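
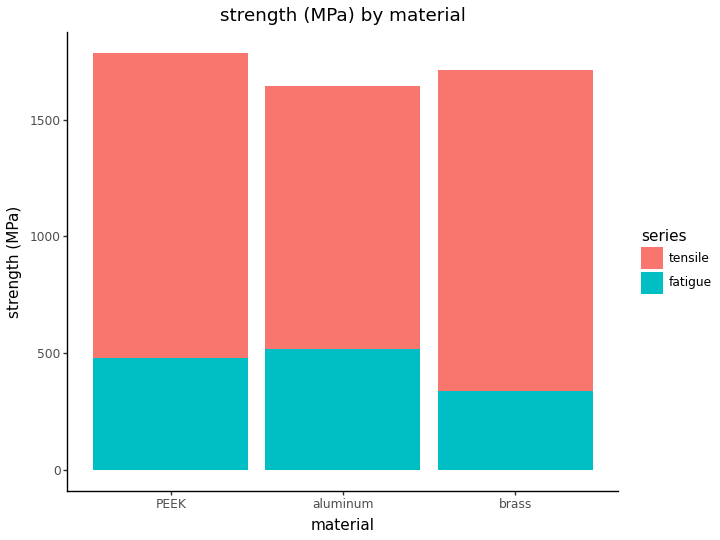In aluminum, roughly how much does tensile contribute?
tensile top ≈ 1600, bottom ≈ 600; segment ≈ 1000.

≈ 1000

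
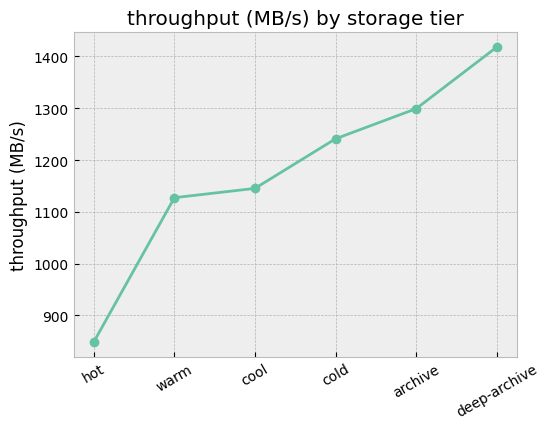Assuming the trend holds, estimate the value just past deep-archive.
Last three: 1250, 1300, 1400 → slope ≈ 75/step → next ≈ 1475.

≈ 1475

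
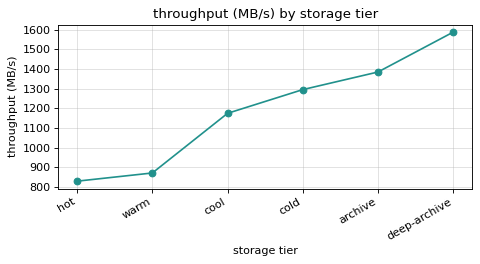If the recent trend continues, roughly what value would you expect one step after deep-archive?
Last three: 1300, 1400, 1600 → slope ≈ 150/step → next ≈ 1750.

≈ 1750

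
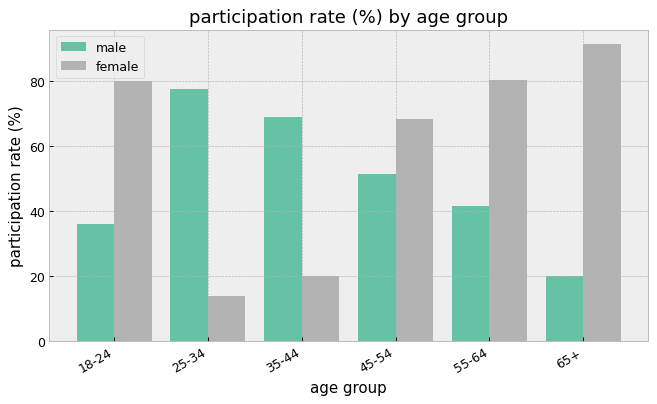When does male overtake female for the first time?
25-34

18-24: male ≈ 40 vs female ≈ 80 (not yet); 25-34: male ≈ 80 vs female ≈ 10 (first crossover).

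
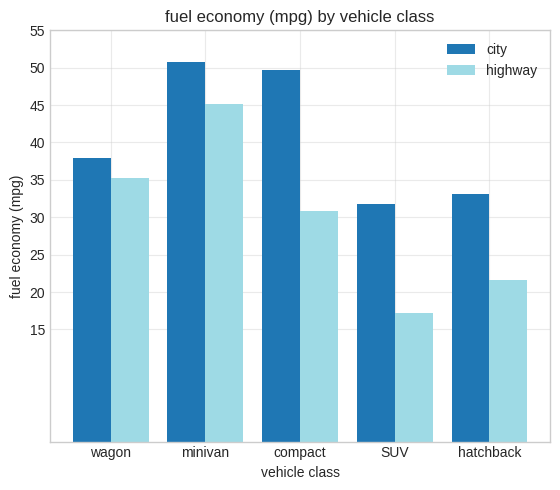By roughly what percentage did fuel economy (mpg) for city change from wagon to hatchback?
≈ -12.5%

wagon ≈ 40, hatchback ≈ 35; (35 − 40) / 40 ≈ -12.5%.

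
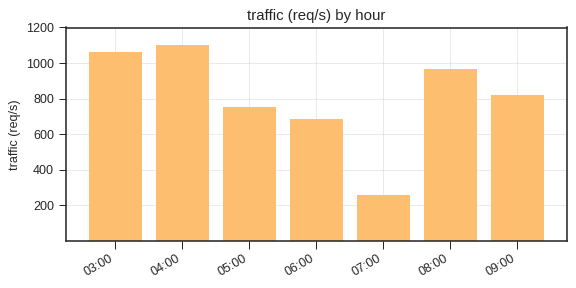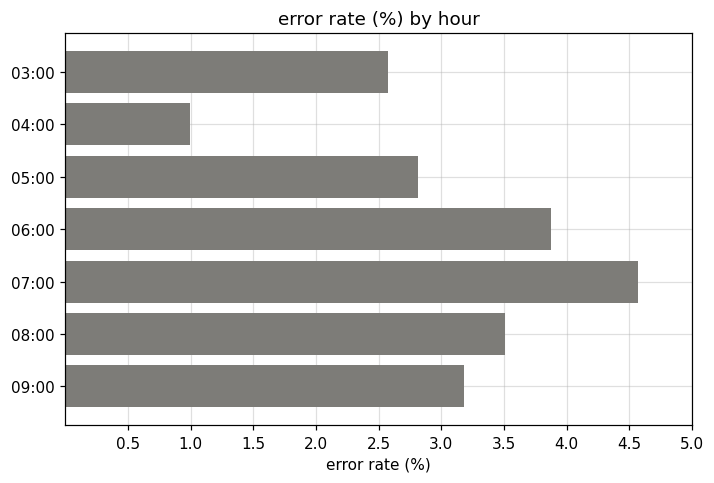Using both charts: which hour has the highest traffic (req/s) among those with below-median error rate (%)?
04:00

Chart 2 median error rate (%) ≈ 3; below-median hours: 03:00, 04:00, 05:00. Among those, 04:00 has the highest traffic (req/s) (≈ 1200).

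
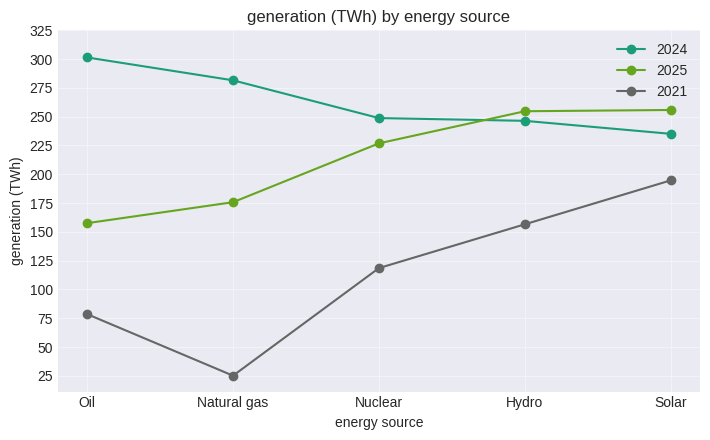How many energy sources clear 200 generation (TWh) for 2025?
3

Above 200: Nuclear, Hydro, Solar.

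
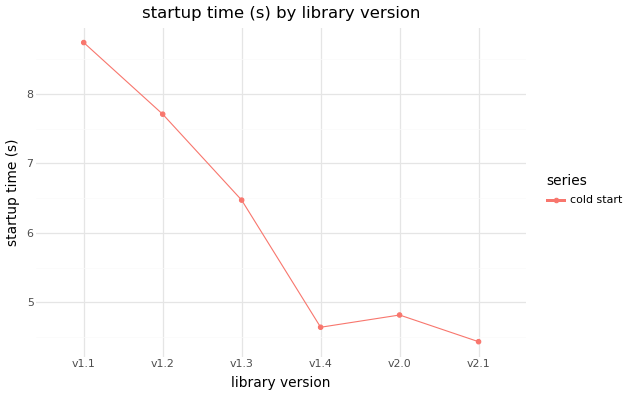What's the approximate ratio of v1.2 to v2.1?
≈ 1.67×

v1.2 ≈ 7.5, v2.1 ≈ 4.5; 7.5/4.5 ≈ 1.67.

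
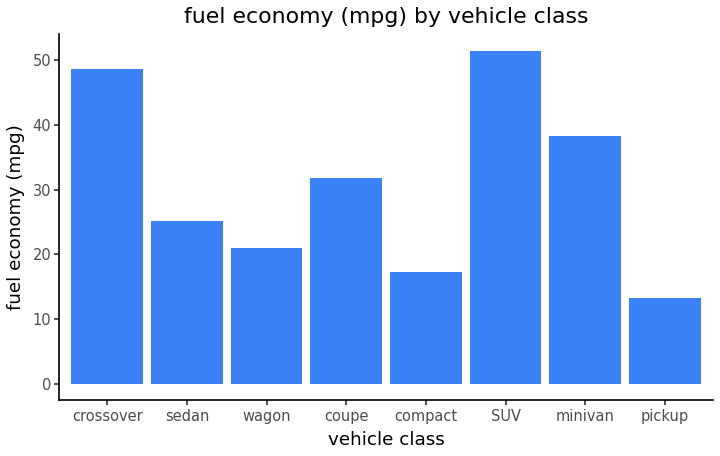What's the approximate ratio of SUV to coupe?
≈ 1.67×

SUV ≈ 50, coupe ≈ 30; 50/30 ≈ 1.67.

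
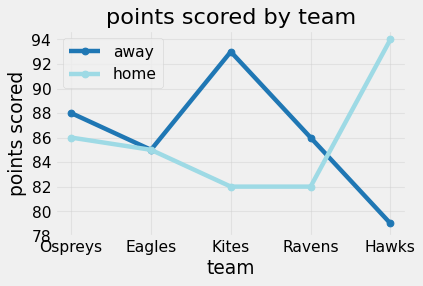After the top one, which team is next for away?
Top 3 for away: Kites ≈ 92, Ospreys ≈ 88, Ravens ≈ 86.

Ospreys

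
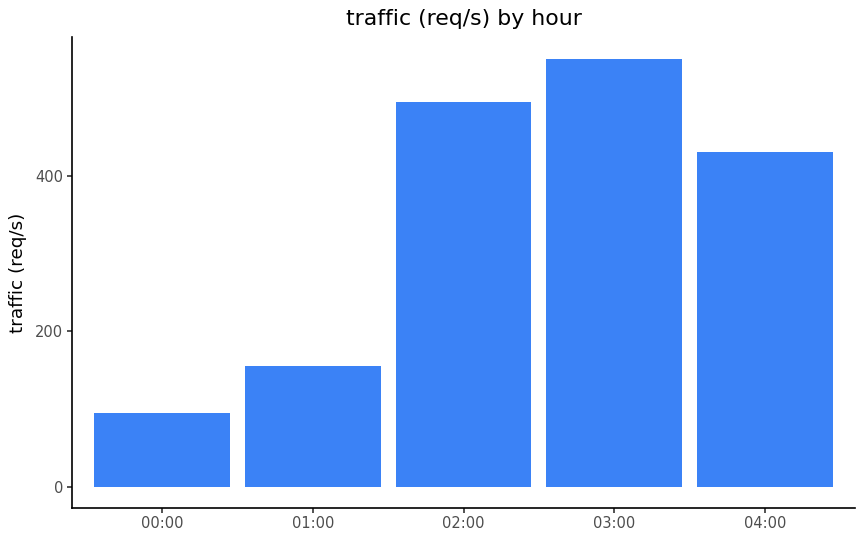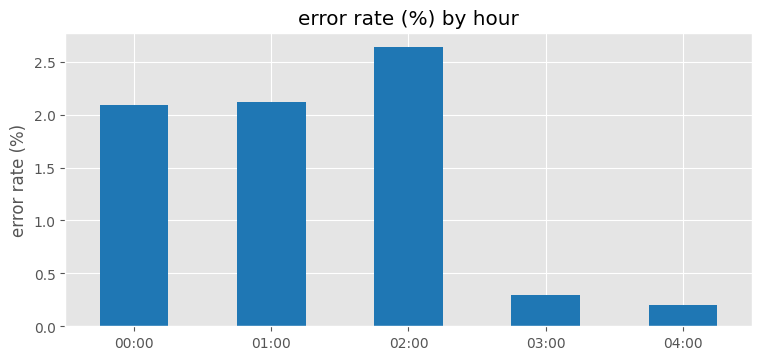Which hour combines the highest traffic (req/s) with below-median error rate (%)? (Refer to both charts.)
03:00

Chart 2 median error rate (%) ≈ 2; below-median hours: 03:00, 04:00. Among those, 03:00 has the highest traffic (req/s) (≈ 600).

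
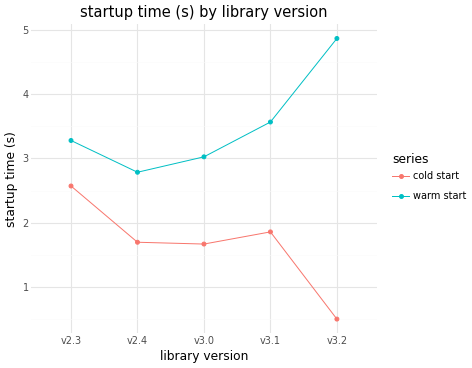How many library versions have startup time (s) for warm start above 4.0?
Above 4.0: v3.2.

1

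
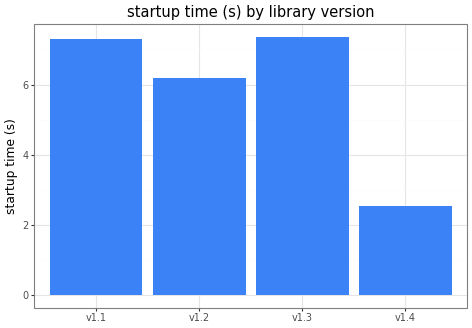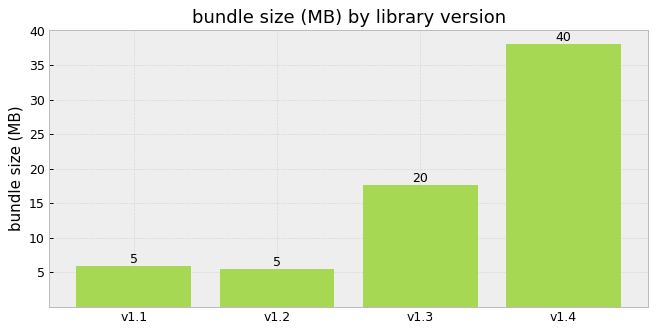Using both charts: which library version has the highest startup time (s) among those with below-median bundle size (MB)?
v1.1

Chart 2 median bundle size (MB) ≈ 10; below-median library versions: v1.1, v1.2. Among those, v1.1 has the highest startup time (s) (≈ 7).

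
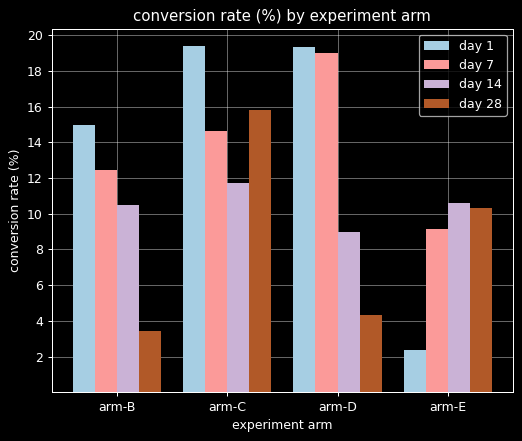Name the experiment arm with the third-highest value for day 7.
Top 4 for day 7: arm-D ≈ 18, arm-C ≈ 14, arm-B ≈ 12, arm-E ≈ 10.

arm-B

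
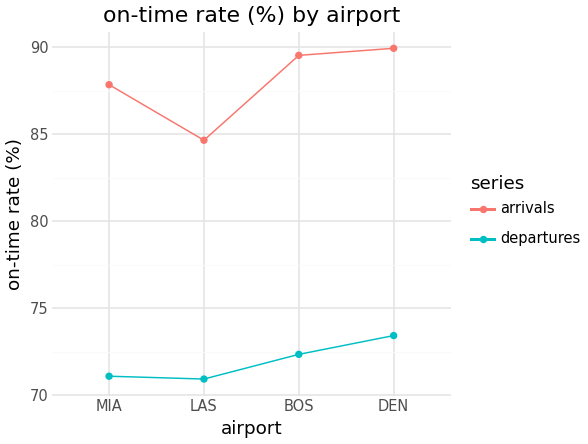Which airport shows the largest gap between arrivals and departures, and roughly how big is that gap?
BOS, ≈ 18 %

BOS: arrivals ≈ 90, departures ≈ 72 → gap ≈ 18. Next-largest (MIA) is only ≈ 16.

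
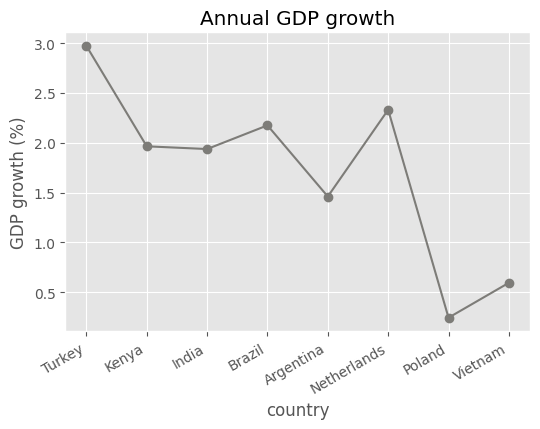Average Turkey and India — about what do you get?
≈ 2.5

(3.0 + 2.0) / 2 ≈ 2.5.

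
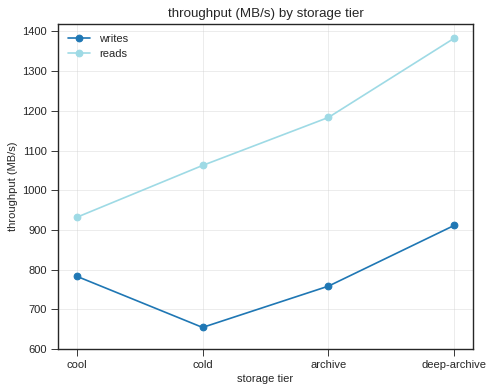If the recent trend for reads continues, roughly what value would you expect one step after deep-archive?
≈ 1550

Last three: 1100, 1200, 1400 → slope ≈ 150/step → next ≈ 1550.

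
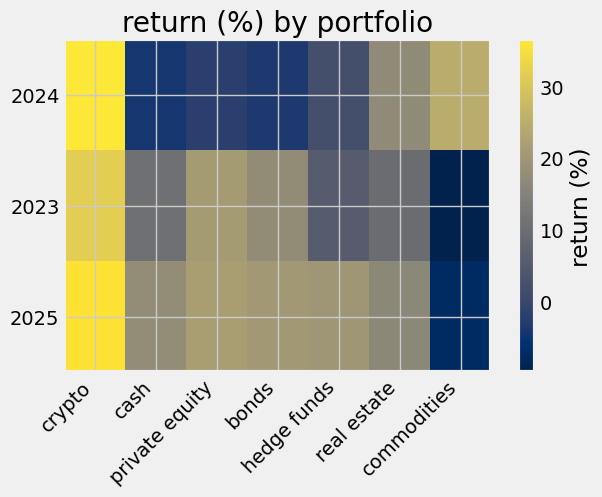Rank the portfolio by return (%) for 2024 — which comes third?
Top 4 for 2024: crypto ≈ 35, commodities ≈ 25, real estate ≈ 15, hedge funds ≈ 0.

real estate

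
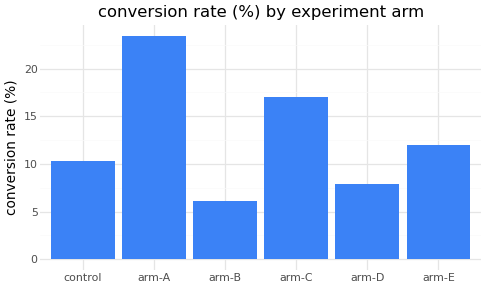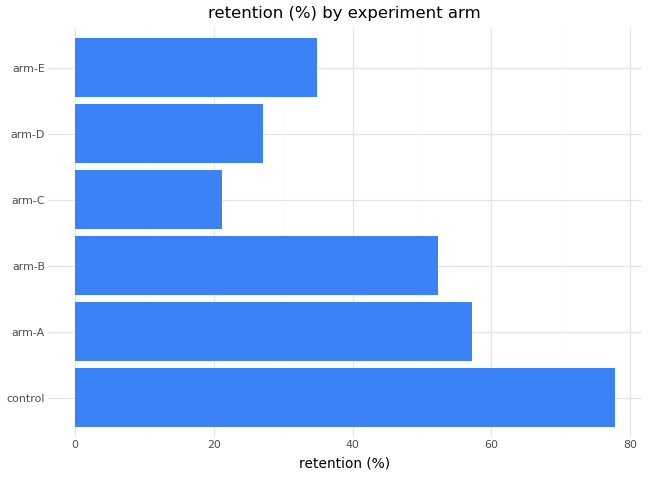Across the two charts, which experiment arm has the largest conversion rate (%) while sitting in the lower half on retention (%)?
arm-C

Chart 2 median retention (%) ≈ 40; below-median experiment arms: arm-C, arm-D, arm-E. Among those, arm-C has the highest conversion rate (%) (≈ 15).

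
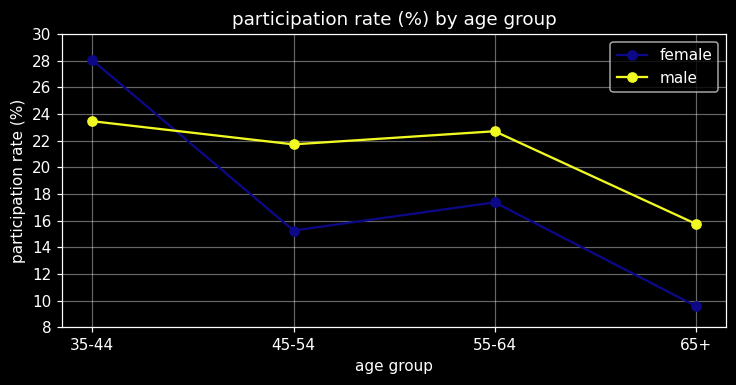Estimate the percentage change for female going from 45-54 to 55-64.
45-54 ≈ 16, 55-64 ≈ 18; (18 − 16) / 16 ≈ +12.5%.

≈ +12.5%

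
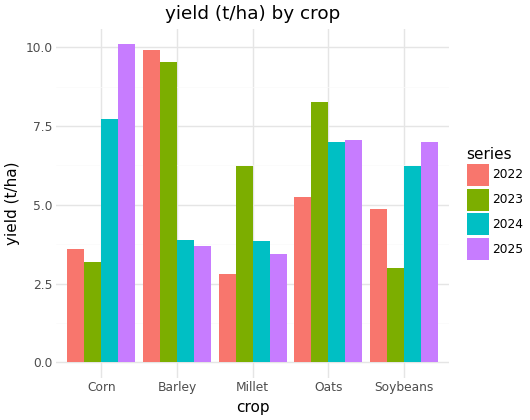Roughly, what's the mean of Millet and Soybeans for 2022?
(3 + 5) / 2 ≈ 4.

≈ 4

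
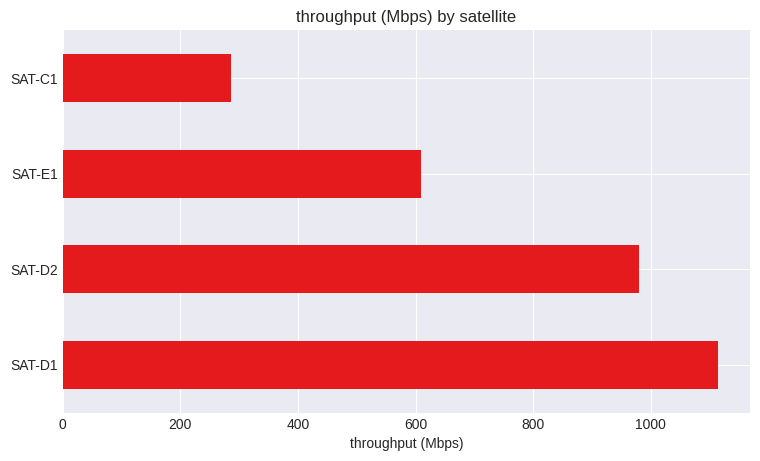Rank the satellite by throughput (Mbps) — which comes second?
Top 3: SAT-D1 ≈ 1100, SAT-D2 ≈ 1000, SAT-E1 ≈ 600.

SAT-D2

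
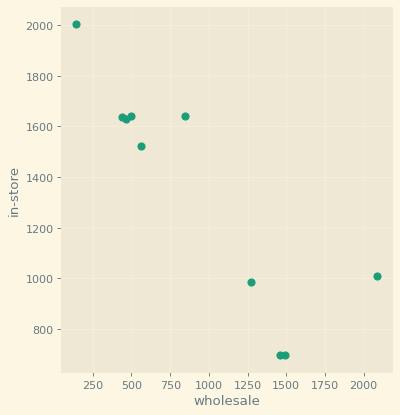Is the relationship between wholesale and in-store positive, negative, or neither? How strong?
negative, strong

Points are negatively correlated; strong (|r| ≈ 0.9).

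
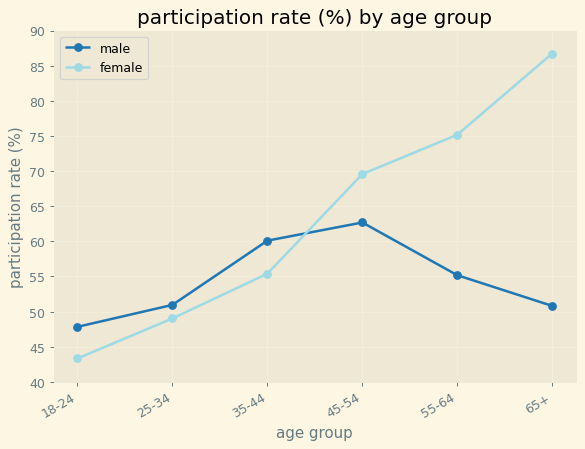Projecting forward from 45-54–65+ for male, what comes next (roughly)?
≈ 42.5

Last three: 65, 55, 50 → slope ≈ -7.5/step → next ≈ 42.5.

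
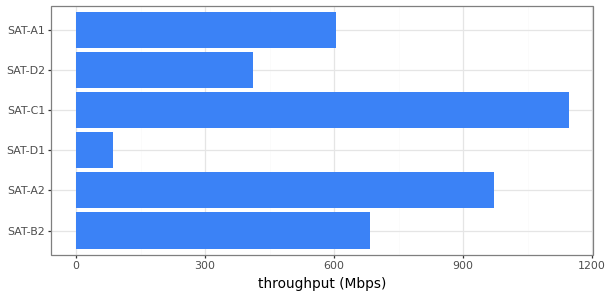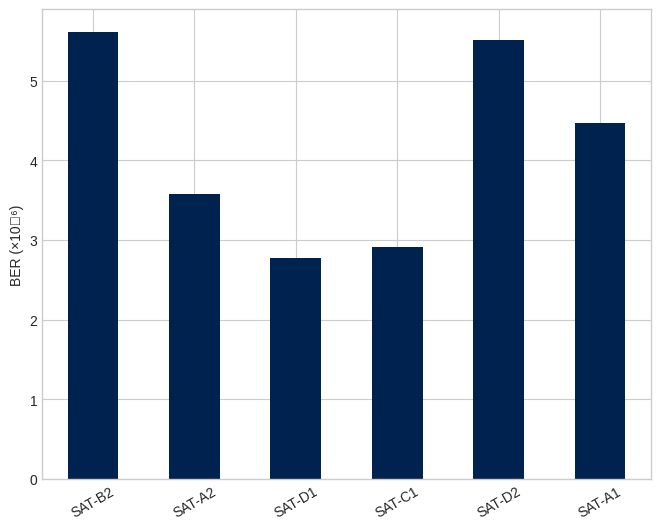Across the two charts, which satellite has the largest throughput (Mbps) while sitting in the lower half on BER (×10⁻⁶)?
Chart 2 median BER (×10⁻⁶) ≈ 4; below-median satellites: SAT-A2, SAT-D1, SAT-C1. Among those, SAT-C1 has the highest throughput (Mbps) (≈ 1200).

SAT-C1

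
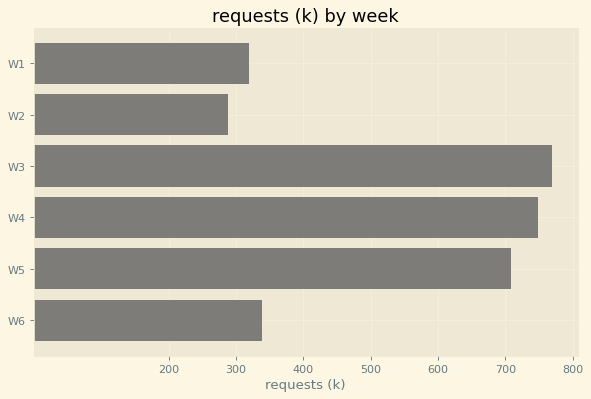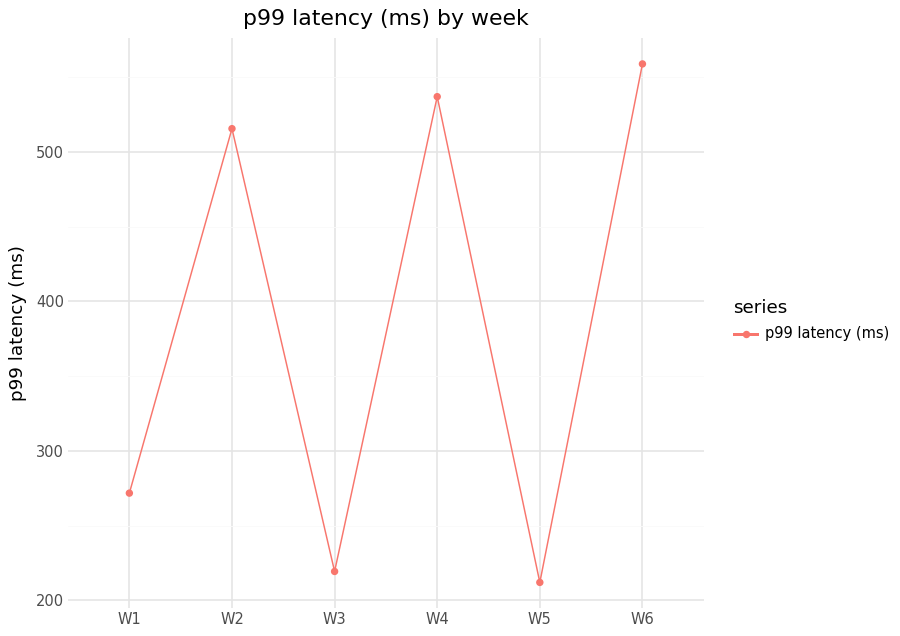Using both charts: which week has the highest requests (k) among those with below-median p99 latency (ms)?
Chart 2 median p99 latency (ms) ≈ 400; below-median weeks: W1, W3, W5. Among those, W3 has the highest requests (k) (≈ 800).

W3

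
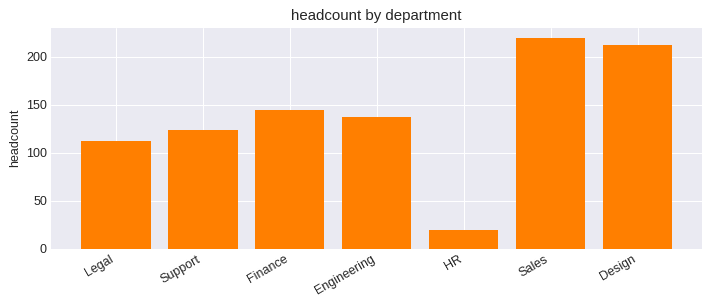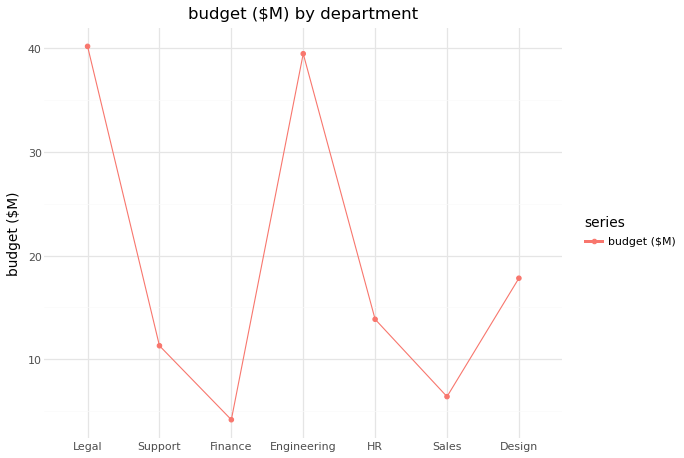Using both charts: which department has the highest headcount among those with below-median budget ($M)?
Sales

Chart 2 median budget ($M) ≈ 15; below-median departments: Support, Finance, Sales. Among those, Sales has the highest headcount (≈ 225).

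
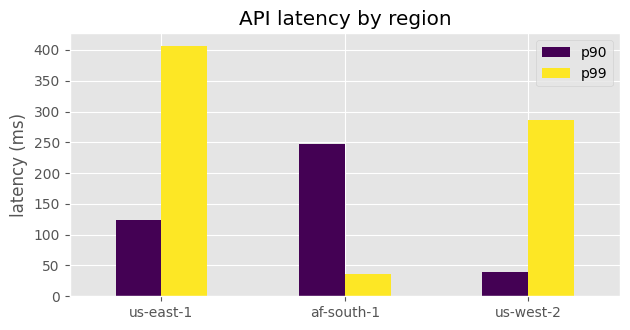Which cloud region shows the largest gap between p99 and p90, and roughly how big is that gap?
us-east-1: p99 ≈ 400, p90 ≈ 100 → gap ≈ 300. Next-largest (us-west-2) is only ≈ 250.

us-east-1, ≈ 300 ms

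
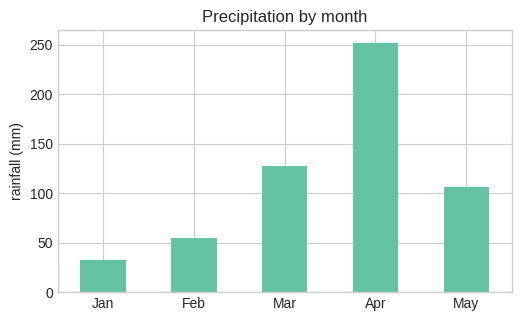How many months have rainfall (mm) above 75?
Above 75: Mar, Apr, May.

3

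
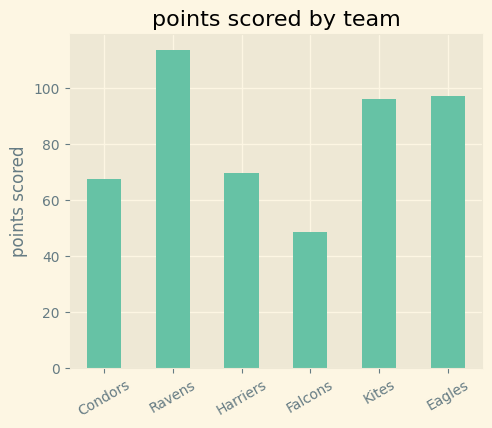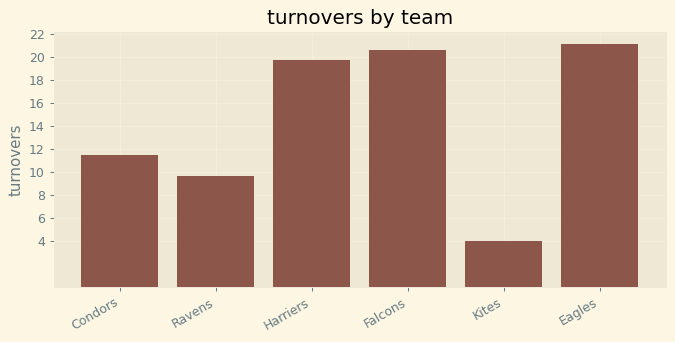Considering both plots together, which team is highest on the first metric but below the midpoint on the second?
Chart 2 median turnovers ≈ 16; below-median teams: Condors, Ravens, Kites. Among those, Ravens has the highest points scored (≈ 120).

Ravens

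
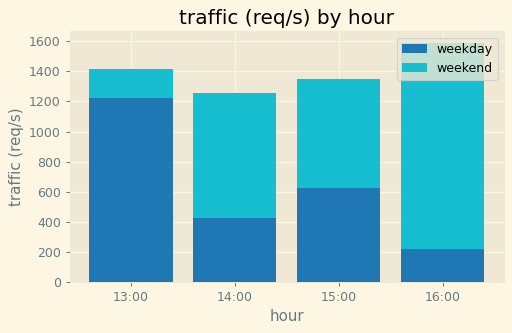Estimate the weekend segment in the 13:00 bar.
weekend top ≈ 1400, bottom ≈ 1200; segment ≈ 200.

≈ 200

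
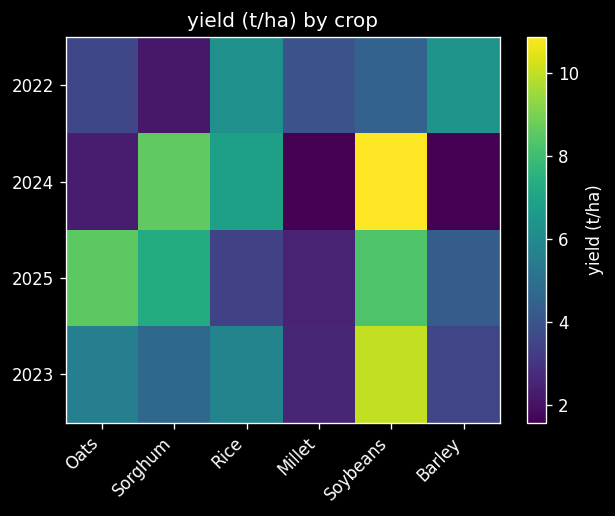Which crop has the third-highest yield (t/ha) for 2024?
Top 4 for 2024: Soybeans ≈ 11, Sorghum ≈ 9, Rice ≈ 7, Oats ≈ 2.

Rice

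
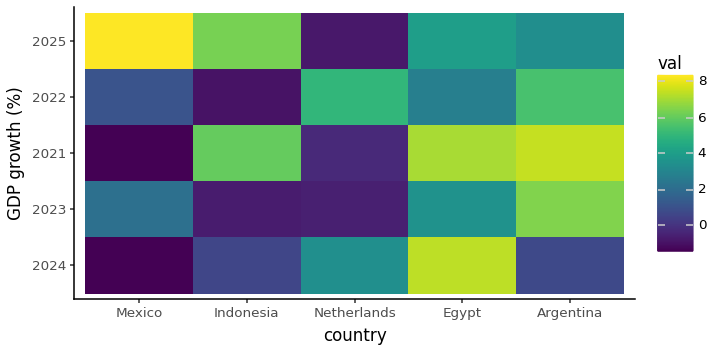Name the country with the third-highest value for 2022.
Egypt

Top 4 for 2022: Argentina ≈ 6, Netherlands ≈ 5, Egypt ≈ 3, Mexico ≈ 1.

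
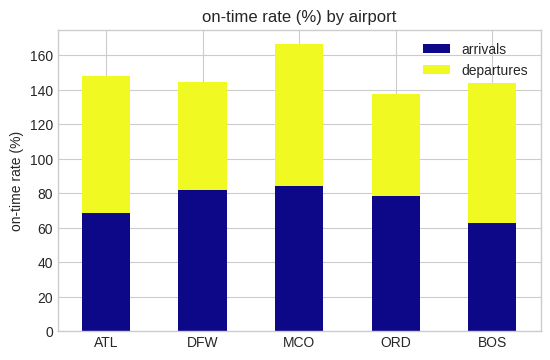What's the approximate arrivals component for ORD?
arrivals top ≈ 80, bottom ≈ 0; segment ≈ 80.

≈ 80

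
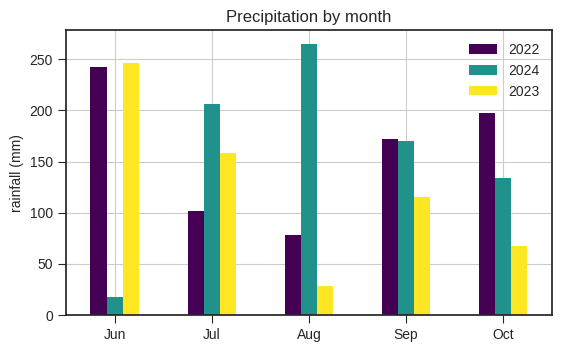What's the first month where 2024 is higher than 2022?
Jun: 2024 ≈ 25 vs 2022 ≈ 250 (not yet); Jul: 2024 ≈ 200 vs 2022 ≈ 100 (first crossover).

Jul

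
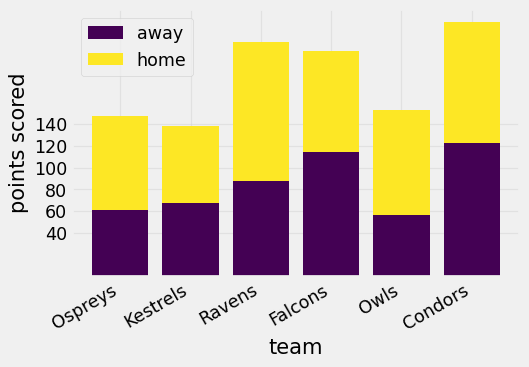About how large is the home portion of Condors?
home top ≈ 240, bottom ≈ 120; segment ≈ 120.

≈ 120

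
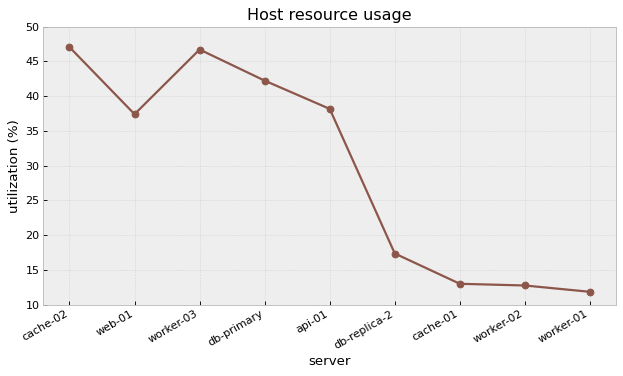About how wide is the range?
Max cache-02 ≈ 45, min worker-01 ≈ 10; range ≈ 35.

≈ 35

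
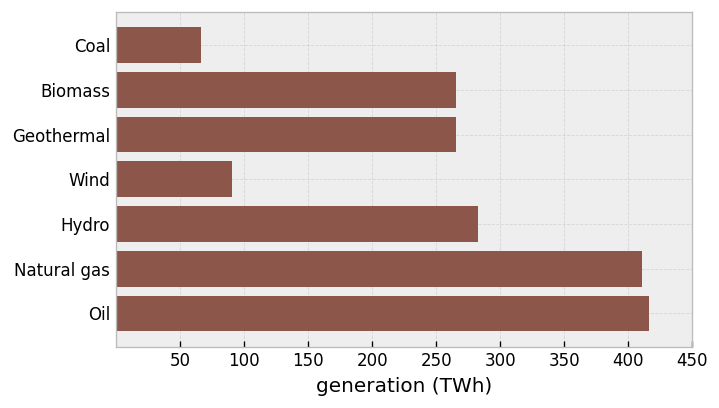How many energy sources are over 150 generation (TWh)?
Above 150: Biomass, Geothermal, Hydro, Natural gas, Oil.

5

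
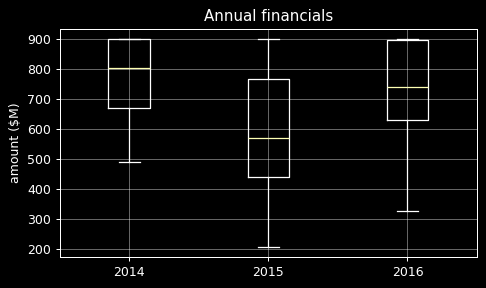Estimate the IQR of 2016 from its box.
≈ 280

Q3 ≈ 900, Q1 ≈ 620; IQR ≈ 280.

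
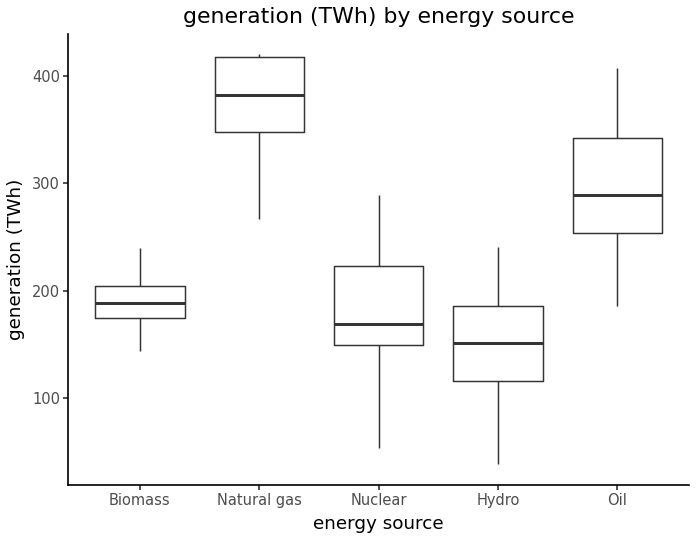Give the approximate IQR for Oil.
Q3 ≈ 340, Q1 ≈ 260; IQR ≈ 80.

≈ 80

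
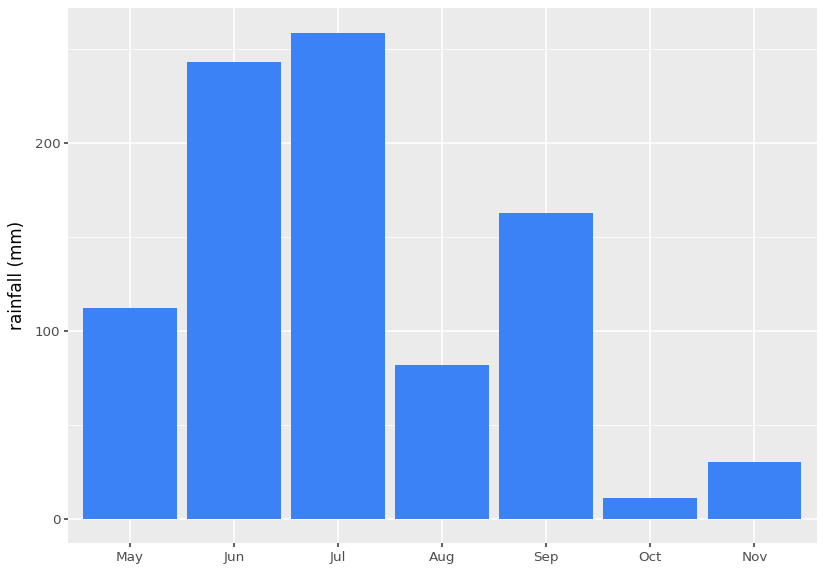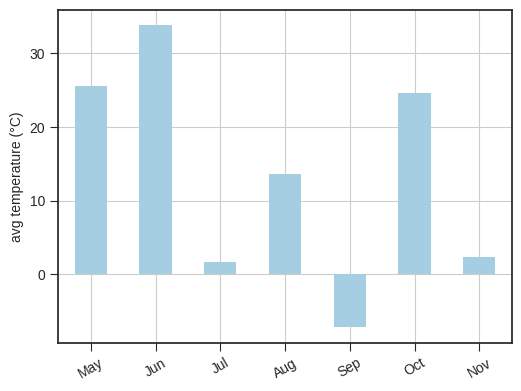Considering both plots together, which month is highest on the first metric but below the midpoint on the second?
Chart 2 median avg temperature (°C) ≈ 15; below-median months: Jul, Sep, Nov. Among those, Jul has the highest rainfall (mm) (≈ 250).

Jul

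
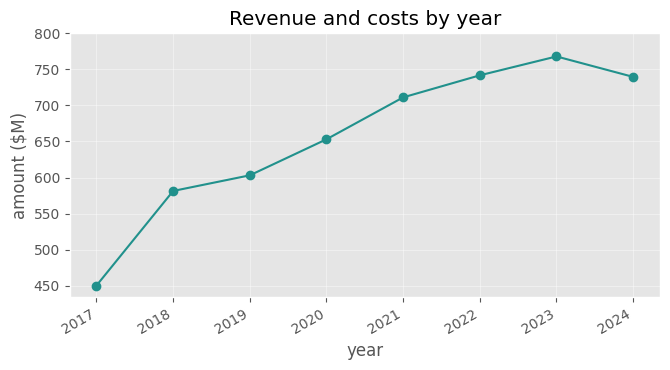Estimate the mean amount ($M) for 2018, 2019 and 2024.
(600 + 600 + 750) / 3 ≈ 650.

≈ 650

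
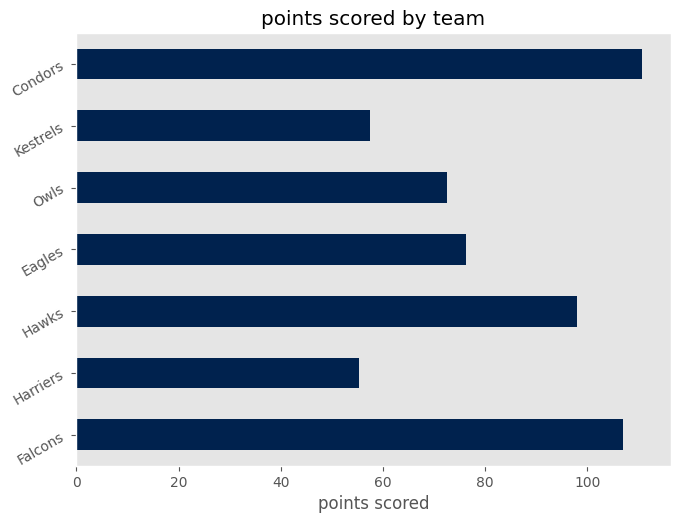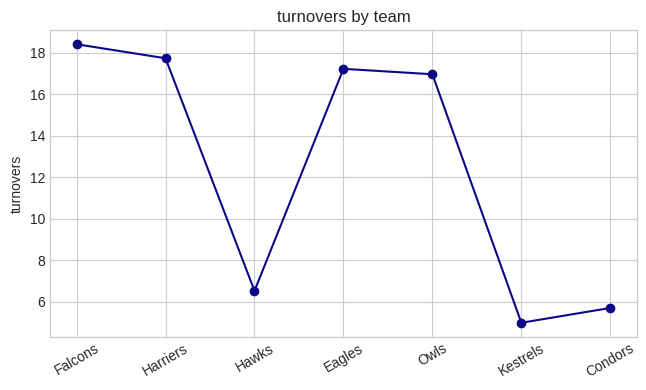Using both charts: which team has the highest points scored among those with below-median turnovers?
Condors

Chart 2 median turnovers ≈ 16; below-median teams: Hawks, Kestrels, Condors. Among those, Condors has the highest points scored (≈ 120).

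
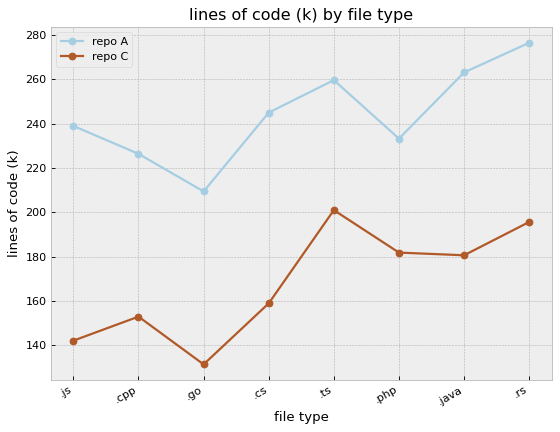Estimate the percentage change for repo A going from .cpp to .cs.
≈ +9.1%

.cpp ≈ 220, .cs ≈ 240; (240 − 220) / 220 ≈ +9.1%.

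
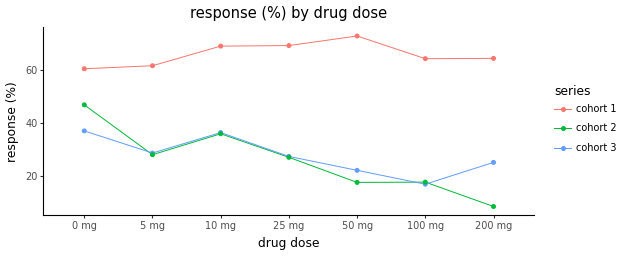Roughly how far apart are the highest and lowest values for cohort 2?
Max 0 mg ≈ 50, min 200 mg ≈ 10; range ≈ 40.

≈ 40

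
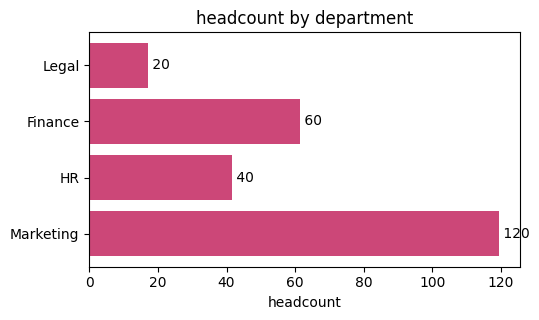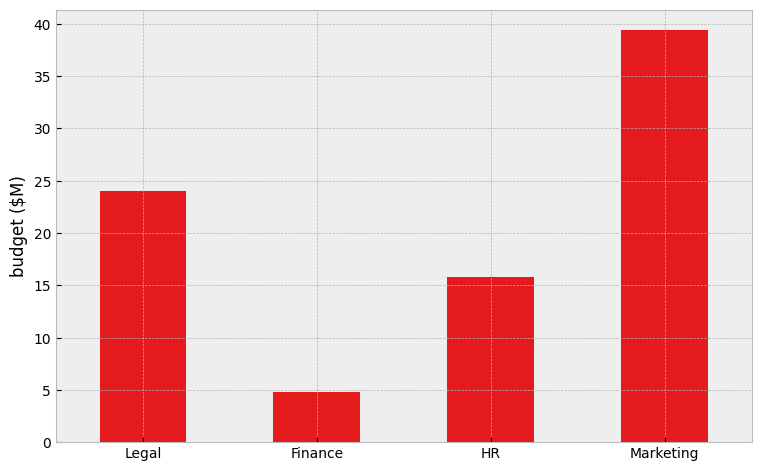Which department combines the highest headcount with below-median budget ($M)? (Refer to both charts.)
Chart 2 median budget ($M) ≈ 20; below-median departments: Finance, HR. Among those, Finance has the highest headcount (≈ 60).

Finance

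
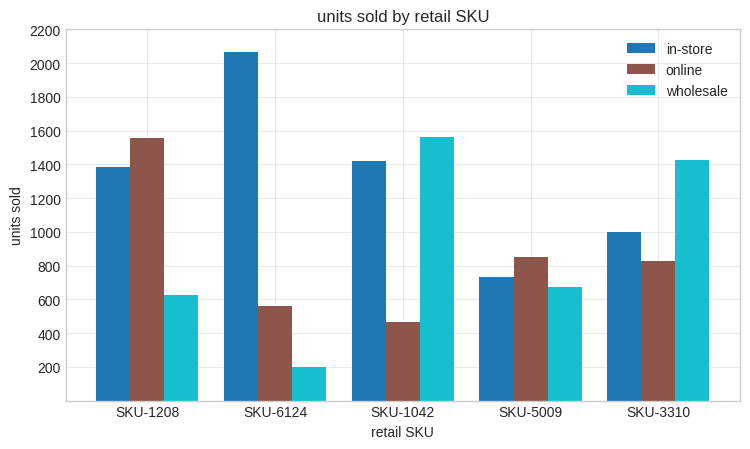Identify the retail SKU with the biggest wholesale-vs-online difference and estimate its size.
SKU-1042, ≈ 1200

SKU-1042: wholesale ≈ 1600, online ≈ 400 → gap ≈ 1200. Next-largest (SKU-1208) is only ≈ 1000.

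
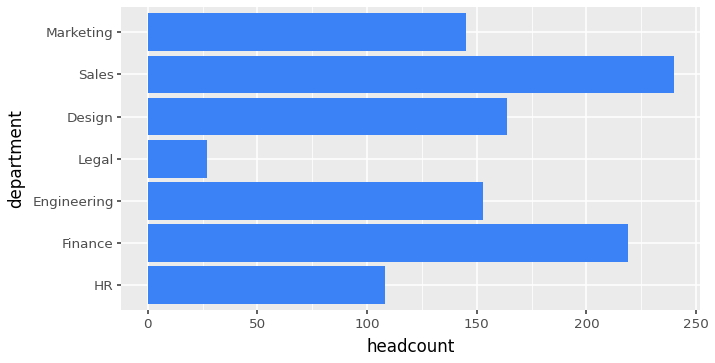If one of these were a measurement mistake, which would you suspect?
Legal ≈ 20; the rest sit between ≈ 100 and ≈ 240.

Legal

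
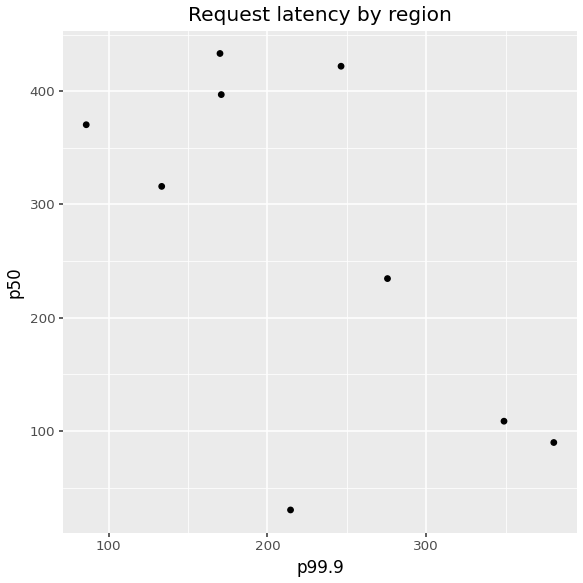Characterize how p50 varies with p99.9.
negative, moderate

Points are negatively correlated; moderate (|r| ≈ 0.6).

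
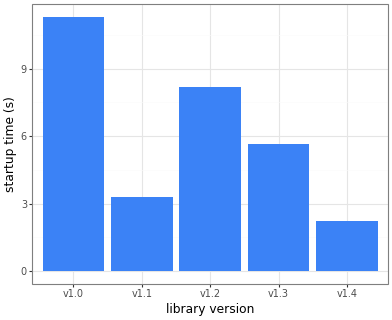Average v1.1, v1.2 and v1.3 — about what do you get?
≈ 6

(3 + 8 + 6) / 3 ≈ 6.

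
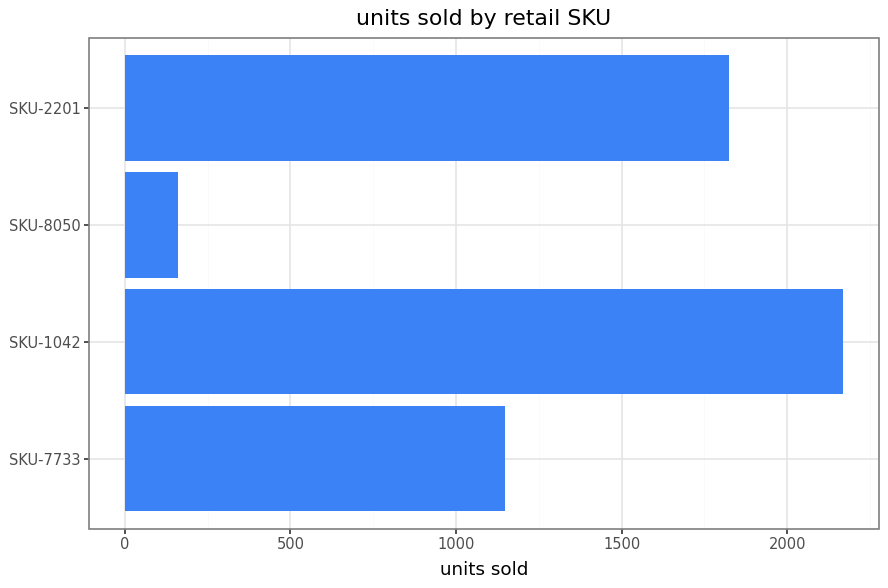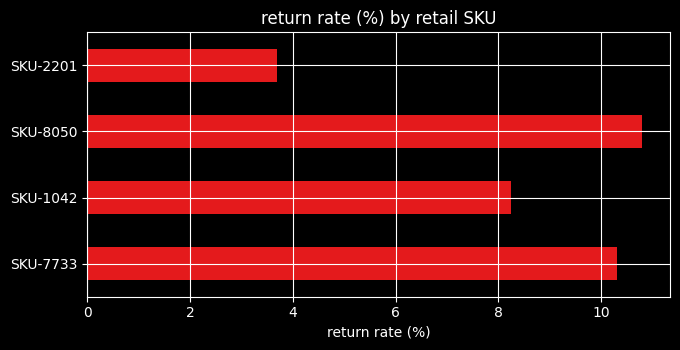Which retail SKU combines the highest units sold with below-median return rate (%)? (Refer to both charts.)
Chart 2 median return rate (%) ≈ 9; below-median retail SKUs: SKU-1042, SKU-2201. Among those, SKU-1042 has the highest units sold (≈ 2200).

SKU-1042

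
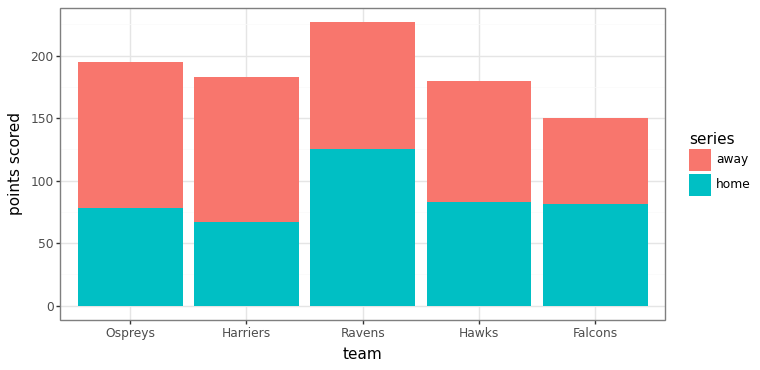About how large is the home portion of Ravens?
home top ≈ 120, bottom ≈ 0; segment ≈ 120.

≈ 120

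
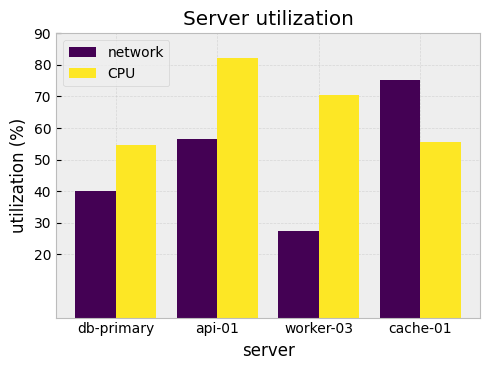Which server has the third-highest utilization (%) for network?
db-primary

Top 4 for network: cache-01 ≈ 80, api-01 ≈ 60, db-primary ≈ 40, worker-03 ≈ 30.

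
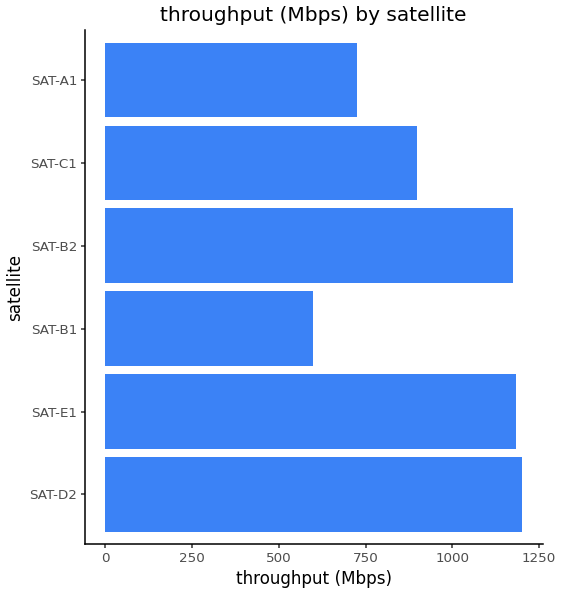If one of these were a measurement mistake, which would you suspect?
SAT-B1 ≈ 600; the rest sit between ≈ 700 and ≈ 1200.

SAT-B1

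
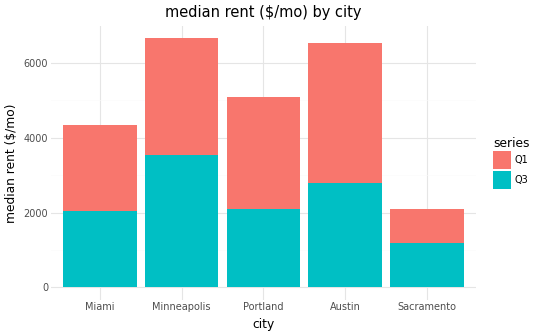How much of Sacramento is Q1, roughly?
≈ 1000

Q1 top ≈ 2000, bottom ≈ 1000; segment ≈ 1000.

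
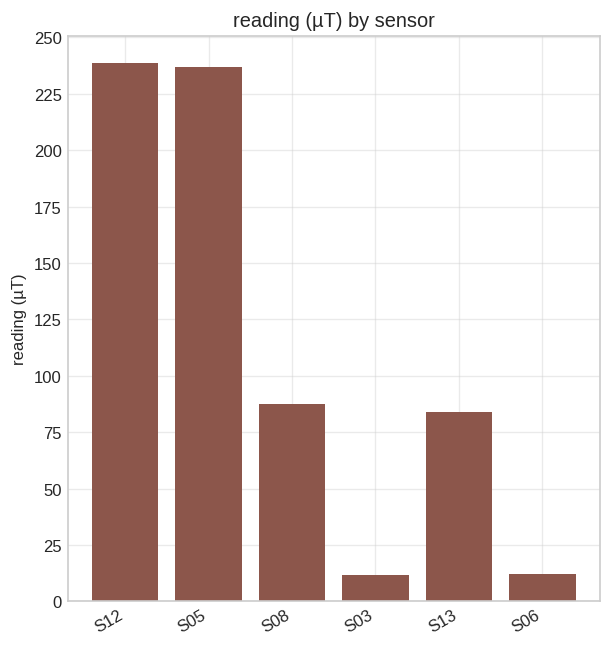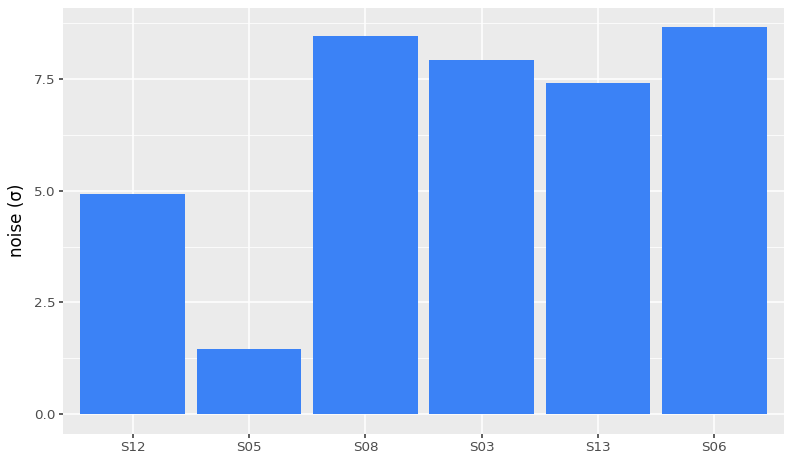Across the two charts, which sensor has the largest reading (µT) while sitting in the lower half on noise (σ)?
Chart 2 median noise (σ) ≈ 8; below-median sensors: S12, S05, S13. Among those, S12 has the highest reading (µT) (≈ 250).

S12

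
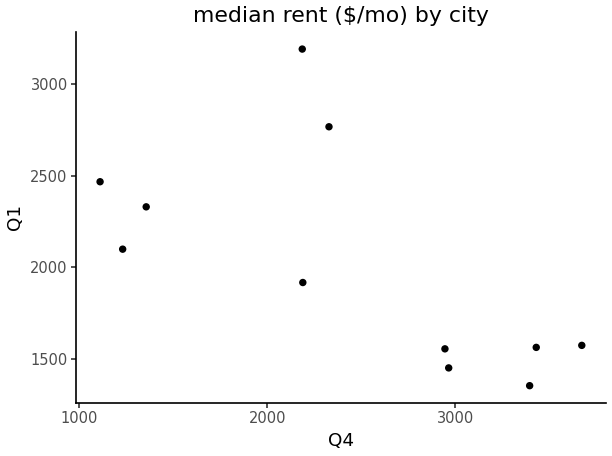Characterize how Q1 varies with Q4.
negative, moderate

Points are negatively correlated; moderate (|r| ≈ 0.6).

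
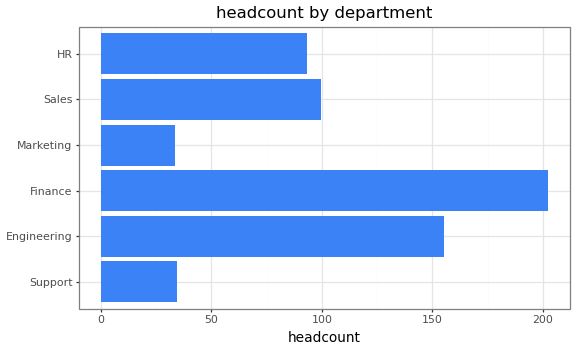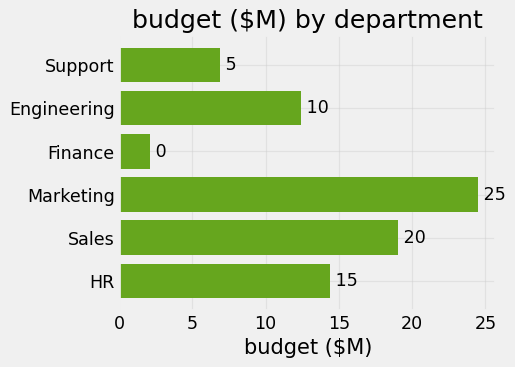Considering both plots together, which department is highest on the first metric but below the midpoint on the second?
Chart 2 median budget ($M) ≈ 15; below-median departments: Support, Engineering, Finance. Among those, Finance has the highest headcount (≈ 200).

Finance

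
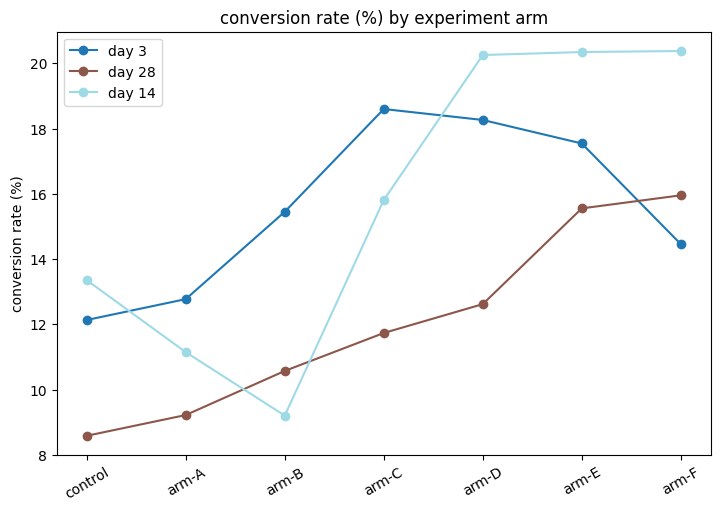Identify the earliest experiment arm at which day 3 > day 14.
control: day 3 ≈ 12 vs day 14 ≈ 13 (not yet); arm-A: day 3 ≈ 13 vs day 14 ≈ 11 (first crossover).

arm-A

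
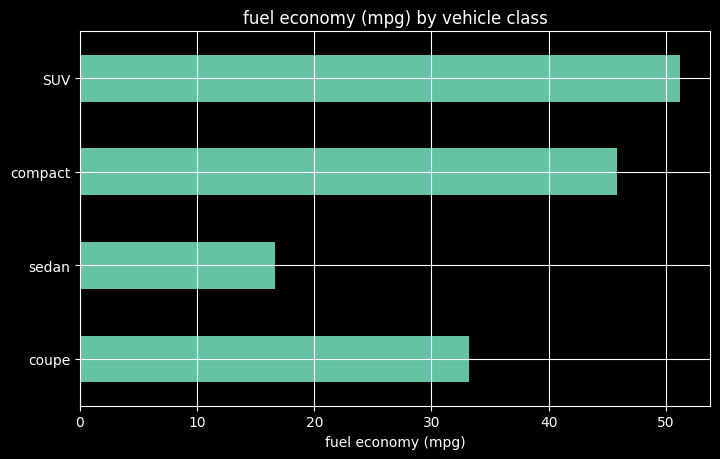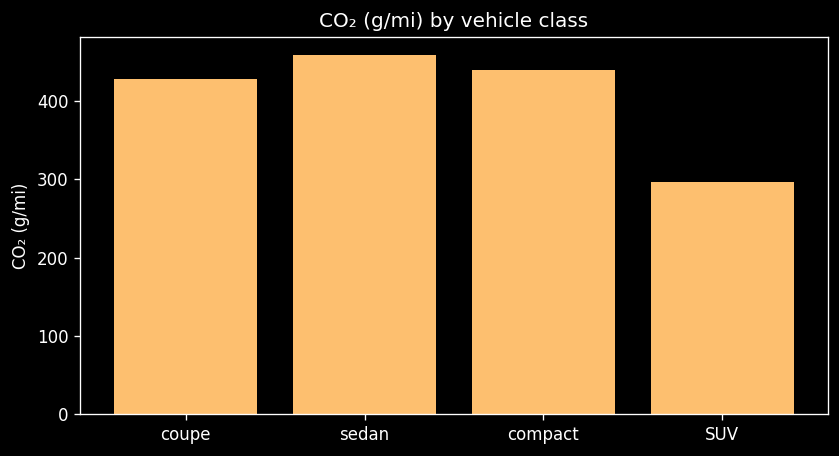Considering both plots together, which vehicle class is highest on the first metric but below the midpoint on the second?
Chart 2 median CO₂ (g/mi) ≈ 450; below-median vehicle classes: coupe, SUV. Among those, SUV has the highest fuel economy (mpg) (≈ 50).

SUV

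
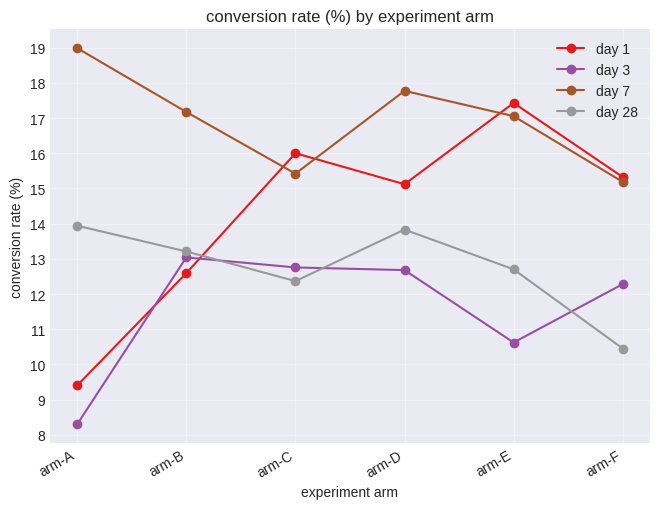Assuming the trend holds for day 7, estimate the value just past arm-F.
≈ 13.5

Last three: 18, 17, 15 → slope ≈ -1.5/step → next ≈ 13.5.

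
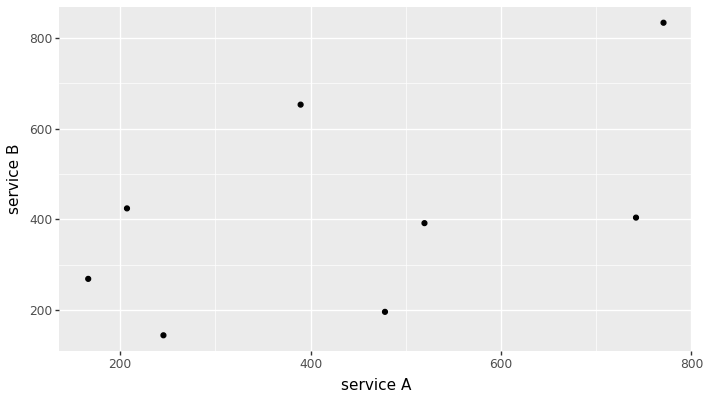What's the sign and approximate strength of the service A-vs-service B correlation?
positive, moderate

Points are positively correlated; moderate (|r| ≈ 0.5).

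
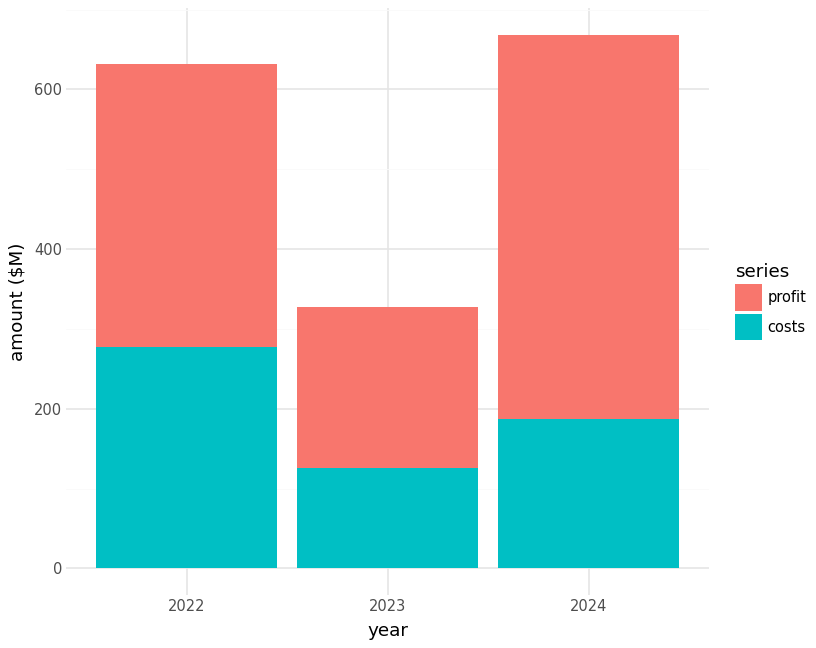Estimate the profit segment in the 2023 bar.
profit top ≈ 300, bottom ≈ 100; segment ≈ 200.

≈ 200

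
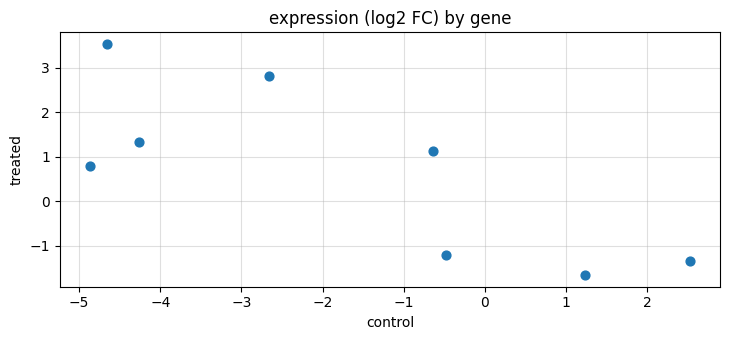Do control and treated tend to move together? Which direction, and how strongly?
Points are negatively correlated; strong (|r| ≈ 0.8).

negative, strong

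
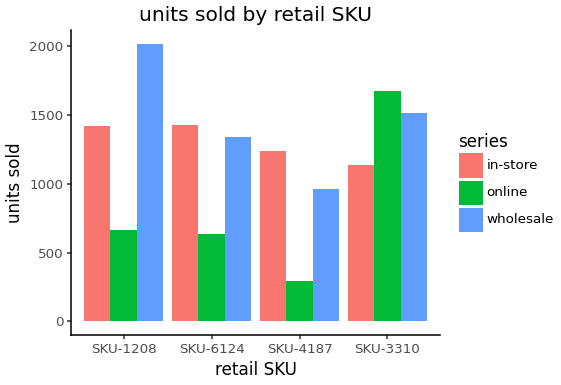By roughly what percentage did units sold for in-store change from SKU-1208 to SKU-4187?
SKU-1208 ≈ 1400, SKU-4187 ≈ 1200; (1200 − 1400) / 1400 ≈ -14.3%.

≈ -14.3%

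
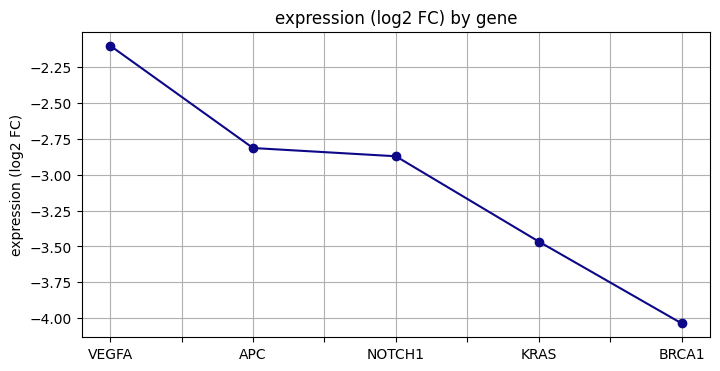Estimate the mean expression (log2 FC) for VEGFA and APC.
≈ -2.5

(-2.2 + -2.8) / 2 ≈ -2.5.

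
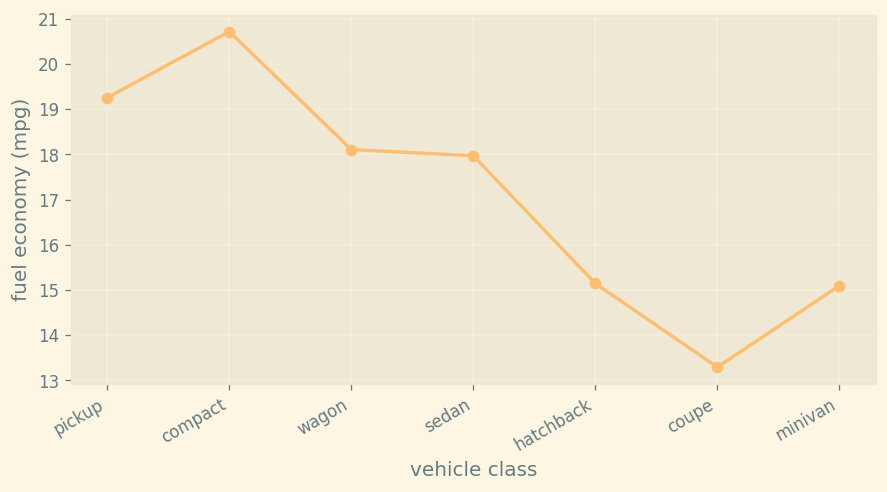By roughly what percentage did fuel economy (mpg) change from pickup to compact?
pickup ≈ 19, compact ≈ 21; (21 − 19) / 19 ≈ +10.5%.

≈ +10.5%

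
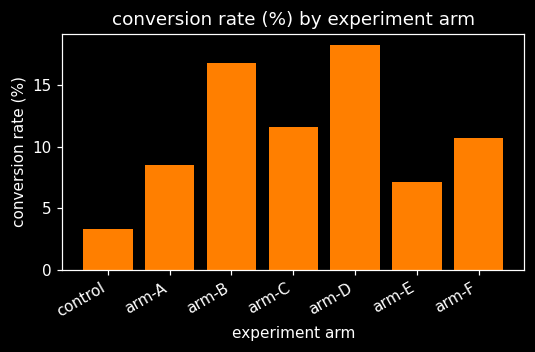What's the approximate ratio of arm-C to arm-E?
arm-C ≈ 12, arm-E ≈ 8; 12/8 ≈ 1.5.

≈ 1.5×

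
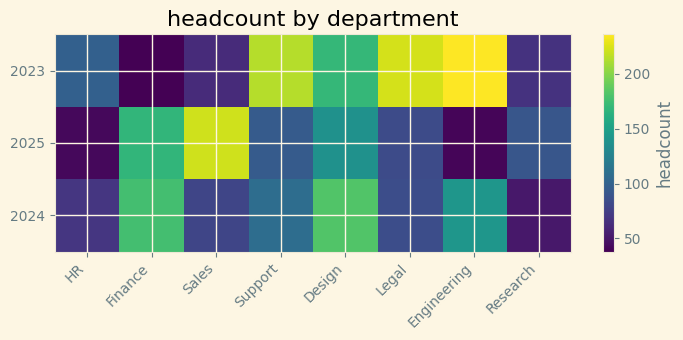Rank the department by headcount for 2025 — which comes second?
Finance

Top 3 for 2025: Sales ≈ 220, Finance ≈ 160, Design ≈ 140.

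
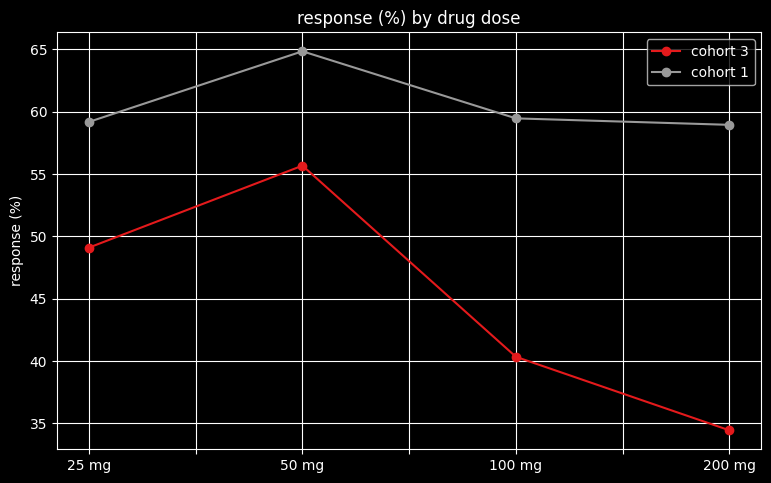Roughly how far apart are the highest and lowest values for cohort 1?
≈ 5

Max 50 mg ≈ 65, min 200 mg ≈ 60; range ≈ 5.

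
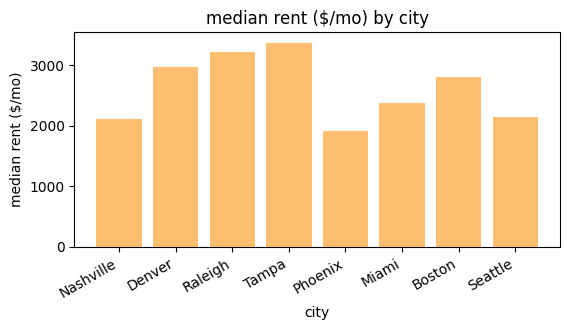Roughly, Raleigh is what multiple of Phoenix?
≈ 1.5×

Raleigh ≈ 3000, Phoenix ≈ 2000; 3000/2000 ≈ 1.5.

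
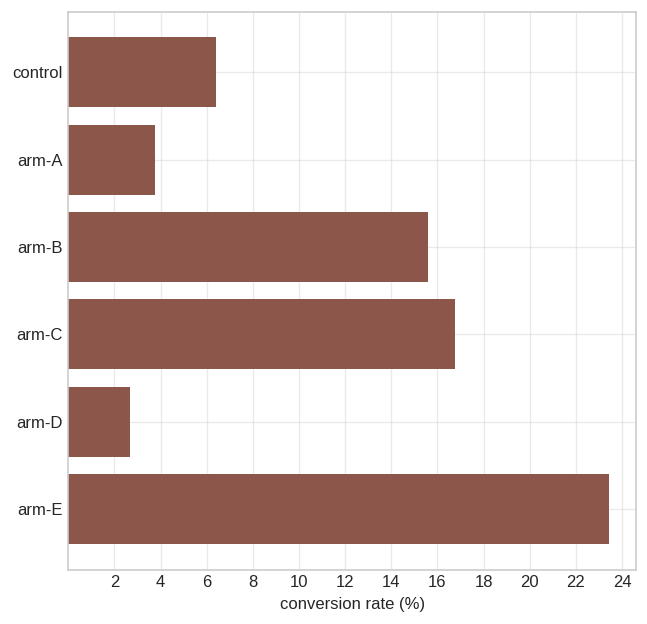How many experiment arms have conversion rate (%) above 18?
Above 18: arm-E.

1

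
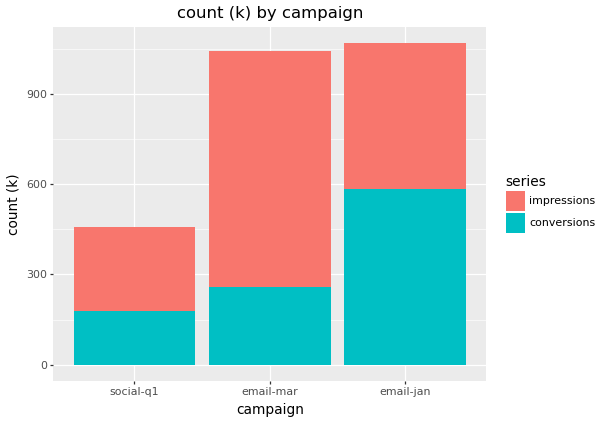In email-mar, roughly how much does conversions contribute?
conversions top ≈ 300, bottom ≈ 0; segment ≈ 300.

≈ 300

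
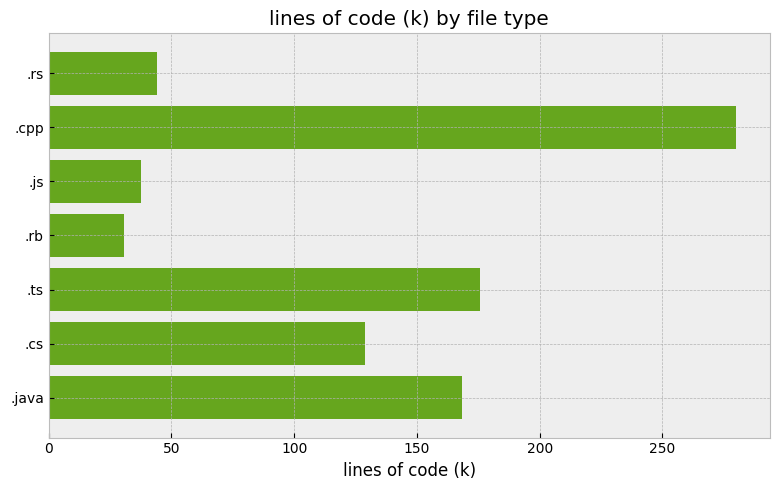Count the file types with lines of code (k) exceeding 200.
1

Above 200: .cpp.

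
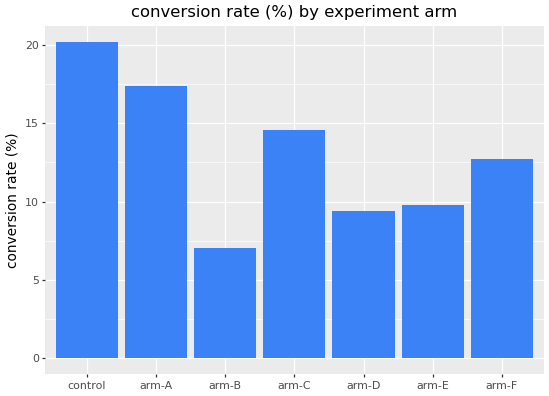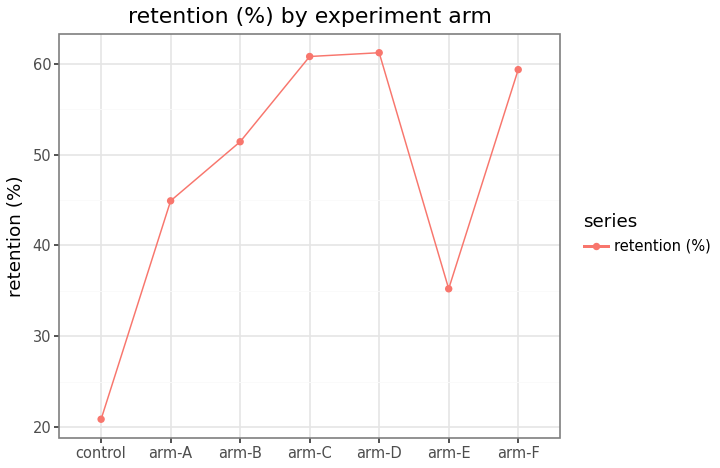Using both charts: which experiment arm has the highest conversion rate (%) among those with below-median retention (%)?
control

Chart 2 median retention (%) ≈ 50; below-median experiment arms: control, arm-A, arm-E. Among those, control has the highest conversion rate (%) (≈ 20).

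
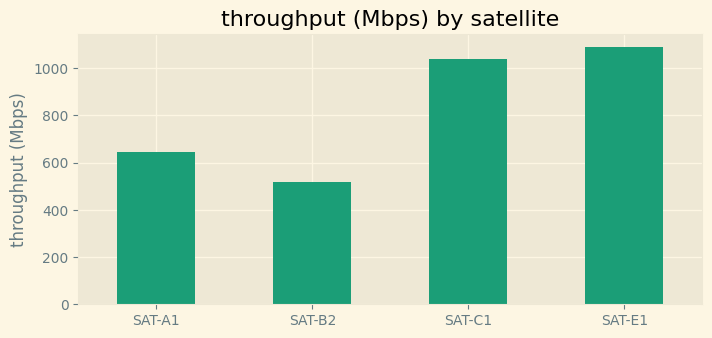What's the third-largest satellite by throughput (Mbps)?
SAT-A1

Top 4: SAT-E1 ≈ 1100, SAT-C1 ≈ 1000, SAT-A1 ≈ 600, SAT-B2 ≈ 500.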